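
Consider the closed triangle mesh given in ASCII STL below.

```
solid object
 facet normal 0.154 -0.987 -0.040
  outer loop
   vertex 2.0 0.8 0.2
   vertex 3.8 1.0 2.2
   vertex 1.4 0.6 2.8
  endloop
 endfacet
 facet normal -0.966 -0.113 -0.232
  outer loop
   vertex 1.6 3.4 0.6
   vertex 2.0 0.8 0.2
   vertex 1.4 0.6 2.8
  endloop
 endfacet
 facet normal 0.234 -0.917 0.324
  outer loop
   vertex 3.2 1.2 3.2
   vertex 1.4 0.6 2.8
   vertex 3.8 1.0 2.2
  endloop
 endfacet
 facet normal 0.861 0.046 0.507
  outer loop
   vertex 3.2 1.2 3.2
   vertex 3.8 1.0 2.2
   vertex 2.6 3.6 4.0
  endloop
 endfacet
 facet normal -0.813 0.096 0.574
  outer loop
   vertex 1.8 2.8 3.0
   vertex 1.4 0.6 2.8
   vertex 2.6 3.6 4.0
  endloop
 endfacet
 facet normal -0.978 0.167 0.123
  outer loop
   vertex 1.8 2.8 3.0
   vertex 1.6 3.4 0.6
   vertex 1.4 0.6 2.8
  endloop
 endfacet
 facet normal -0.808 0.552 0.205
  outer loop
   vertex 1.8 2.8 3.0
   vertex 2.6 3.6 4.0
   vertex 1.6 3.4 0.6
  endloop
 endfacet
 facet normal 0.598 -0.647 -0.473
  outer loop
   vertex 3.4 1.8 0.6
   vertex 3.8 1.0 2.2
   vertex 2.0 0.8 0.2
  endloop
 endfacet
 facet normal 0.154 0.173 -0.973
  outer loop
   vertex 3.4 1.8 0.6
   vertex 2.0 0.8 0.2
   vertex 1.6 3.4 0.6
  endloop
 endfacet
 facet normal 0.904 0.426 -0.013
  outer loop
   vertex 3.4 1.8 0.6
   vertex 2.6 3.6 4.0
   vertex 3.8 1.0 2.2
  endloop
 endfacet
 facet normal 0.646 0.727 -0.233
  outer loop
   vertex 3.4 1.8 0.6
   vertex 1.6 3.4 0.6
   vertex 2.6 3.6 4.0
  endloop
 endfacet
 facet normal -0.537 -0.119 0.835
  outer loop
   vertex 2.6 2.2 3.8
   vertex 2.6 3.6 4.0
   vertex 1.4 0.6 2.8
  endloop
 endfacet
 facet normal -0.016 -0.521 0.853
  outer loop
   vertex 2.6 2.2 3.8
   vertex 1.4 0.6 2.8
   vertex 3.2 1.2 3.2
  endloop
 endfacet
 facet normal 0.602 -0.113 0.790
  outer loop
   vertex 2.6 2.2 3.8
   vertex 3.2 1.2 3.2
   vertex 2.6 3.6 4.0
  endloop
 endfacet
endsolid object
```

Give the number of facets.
14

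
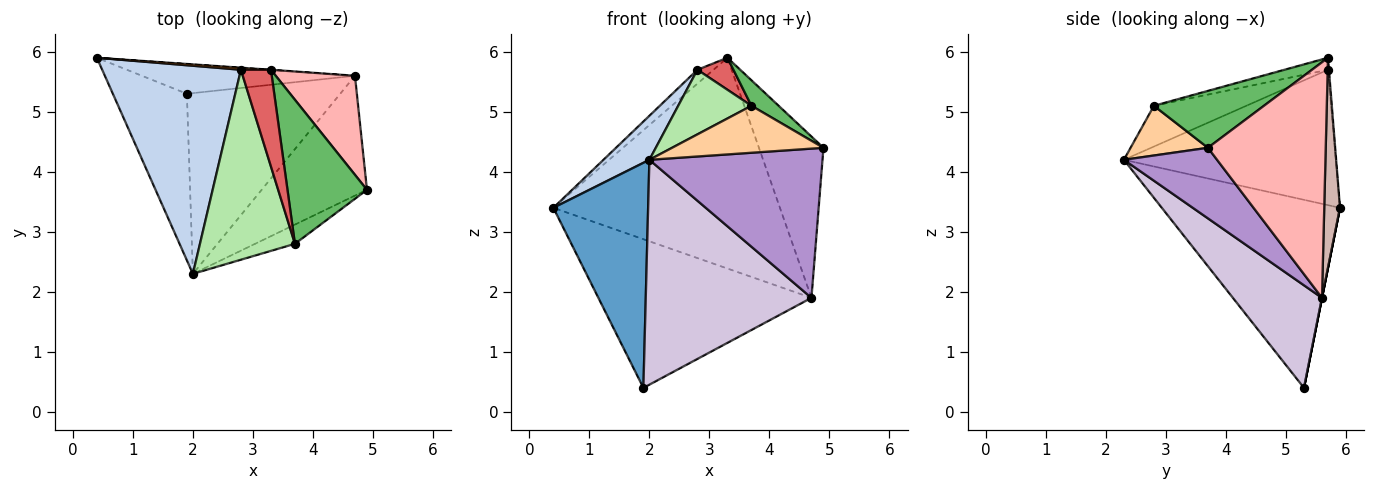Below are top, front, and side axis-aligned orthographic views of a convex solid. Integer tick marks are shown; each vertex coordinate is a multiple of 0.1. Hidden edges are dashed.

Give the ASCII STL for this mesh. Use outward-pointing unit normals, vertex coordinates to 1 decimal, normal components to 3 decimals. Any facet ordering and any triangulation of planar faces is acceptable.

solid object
 facet normal -0.834 -0.444 -0.328
  outer loop
   vertex 1.9 5.3 0.4
   vertex 2.0 2.3 4.2
   vertex 0.4 5.9 3.4
  endloop
 endfacet
 facet normal -0.691 -0.150 0.708
  outer loop
   vertex 2.8 5.7 5.7
   vertex 0.4 5.9 3.4
   vertex 2.0 2.3 4.2
  endloop
 endfacet
 facet normal -0.059 0.987 0.147
  outer loop
   vertex 2.8 5.7 5.7
   vertex 3.3 5.7 5.9
   vertex 0.4 5.9 3.4
  endloop
 endfacet
 facet normal 0.427 -0.837 -0.343
  outer loop
   vertex 3.7 2.8 5.1
   vertex 2.0 2.3 4.2
   vertex 4.9 3.7 4.4
  endloop
 endfacet
 facet normal 0.576 -0.143 0.805
  outer loop
   vertex 3.7 2.8 5.1
   vertex 4.9 3.7 4.4
   vertex 3.3 5.7 5.9
  endloop
 endfacet
 facet normal -0.377 -0.298 0.877
  outer loop
   vertex 3.7 2.8 5.1
   vertex 2.8 5.7 5.7
   vertex 2.0 2.3 4.2
  endloop
 endfacet
 facet normal -0.355 -0.294 0.888
  outer loop
   vertex 3.7 2.8 5.1
   vertex 3.3 5.7 5.9
   vertex 2.8 5.7 5.7
  endloop
 endfacet
 facet normal 0.841 0.461 0.283
  outer loop
   vertex 4.7 5.6 1.9
   vertex 3.3 5.7 5.9
   vertex 4.9 3.7 4.4
  endloop
 endfacet
 facet normal 0.387 -0.719 -0.577
  outer loop
   vertex 4.7 5.6 1.9
   vertex 4.9 3.7 4.4
   vertex 2.0 2.3 4.2
  endloop
 endfacet
 facet normal 0.387 -0.719 -0.578
  outer loop
   vertex 4.7 5.6 1.9
   vertex 2.0 2.3 4.2
   vertex 1.9 5.3 0.4
  endloop
 endfacet
 facet normal 0.000 0.981 -0.196
  outer loop
   vertex 4.7 5.6 1.9
   vertex 1.9 5.3 0.4
   vertex 0.4 5.9 3.4
  endloop
 endfacet
 facet normal 0.069 0.998 -0.001
  outer loop
   vertex 4.7 5.6 1.9
   vertex 0.4 5.9 3.4
   vertex 3.3 5.7 5.9
  endloop
 endfacet
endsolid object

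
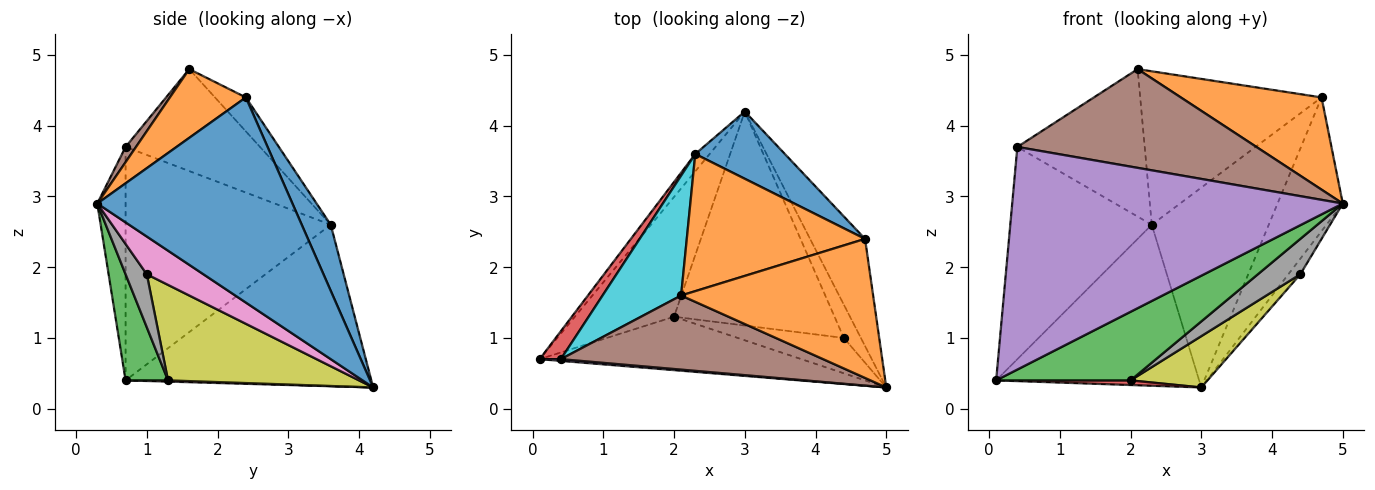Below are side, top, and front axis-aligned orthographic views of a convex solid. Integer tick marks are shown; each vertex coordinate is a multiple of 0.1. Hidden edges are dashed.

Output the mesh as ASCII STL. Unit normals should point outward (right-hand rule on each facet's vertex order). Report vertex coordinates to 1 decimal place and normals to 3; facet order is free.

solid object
 facet normal 0.919 0.307 -0.246
  outer loop
   vertex 4.7 2.4 4.4
   vertex 5.0 0.3 2.9
   vertex 3.0 4.2 0.3
  endloop
 endfacet
 facet normal 0.286 -0.530 0.799
  outer loop
   vertex 4.7 2.4 4.4
   vertex 2.1 1.6 4.8
   vertex 5.0 0.3 2.9
  endloop
 endfacet
 facet normal 0.242 -0.766 -0.596
  outer loop
   vertex 2.0 1.3 0.4
   vertex 5.0 0.3 2.9
   vertex 0.1 0.7 0.4
  endloop
 endfacet
 facet normal 0.012 -0.039 -0.999
  outer loop
   vertex 2.0 1.3 0.4
   vertex 0.1 0.7 0.4
   vertex 3.0 4.2 0.3
  endloop
 endfacet
 facet normal -0.085 -0.996 0.008
  outer loop
   vertex 0.4 0.7 3.7
   vertex 0.1 0.7 0.4
   vertex 5.0 0.3 2.9
  endloop
 endfacet
 facet normal 0.035 -0.799 0.600
  outer loop
   vertex 0.4 0.7 3.7
   vertex 5.0 0.3 2.9
   vertex 2.1 1.6 4.8
  endloop
 endfacet
 facet normal 0.895 0.189 -0.404
  outer loop
   vertex 4.4 1.0 1.9
   vertex 3.0 4.2 0.3
   vertex 5.0 0.3 2.9
  endloop
 endfacet
 facet normal 0.333 -0.667 -0.667
  outer loop
   vertex 4.4 1.0 1.9
   vertex 5.0 0.3 2.9
   vertex 2.0 1.3 0.4
  endloop
 endfacet
 facet normal 0.501 -0.202 -0.842
  outer loop
   vertex 4.4 1.0 1.9
   vertex 2.0 1.3 0.4
   vertex 3.0 4.2 0.3
  endloop
 endfacet
 facet normal -0.634 0.600 0.488
  outer loop
   vertex 2.3 3.6 2.6
   vertex 0.4 0.7 3.7
   vertex 2.1 1.6 4.8
  endloop
 endfacet
 facet normal 0.229 0.923 0.310
  outer loop
   vertex 2.3 3.6 2.6
   vertex 4.7 2.4 4.4
   vertex 3.0 4.2 0.3
  endloop
 endfacet
 facet normal -0.126 0.740 0.661
  outer loop
   vertex 2.3 3.6 2.6
   vertex 2.1 1.6 4.8
   vertex 4.7 2.4 4.4
  endloop
 endfacet
 facet normal -0.769 0.635 -0.068
  outer loop
   vertex 2.3 3.6 2.6
   vertex 3.0 4.2 0.3
   vertex 0.1 0.7 0.4
  endloop
 endfacet
 facet normal -0.821 0.566 0.075
  outer loop
   vertex 2.3 3.6 2.6
   vertex 0.1 0.7 0.4
   vertex 0.4 0.7 3.7
  endloop
 endfacet
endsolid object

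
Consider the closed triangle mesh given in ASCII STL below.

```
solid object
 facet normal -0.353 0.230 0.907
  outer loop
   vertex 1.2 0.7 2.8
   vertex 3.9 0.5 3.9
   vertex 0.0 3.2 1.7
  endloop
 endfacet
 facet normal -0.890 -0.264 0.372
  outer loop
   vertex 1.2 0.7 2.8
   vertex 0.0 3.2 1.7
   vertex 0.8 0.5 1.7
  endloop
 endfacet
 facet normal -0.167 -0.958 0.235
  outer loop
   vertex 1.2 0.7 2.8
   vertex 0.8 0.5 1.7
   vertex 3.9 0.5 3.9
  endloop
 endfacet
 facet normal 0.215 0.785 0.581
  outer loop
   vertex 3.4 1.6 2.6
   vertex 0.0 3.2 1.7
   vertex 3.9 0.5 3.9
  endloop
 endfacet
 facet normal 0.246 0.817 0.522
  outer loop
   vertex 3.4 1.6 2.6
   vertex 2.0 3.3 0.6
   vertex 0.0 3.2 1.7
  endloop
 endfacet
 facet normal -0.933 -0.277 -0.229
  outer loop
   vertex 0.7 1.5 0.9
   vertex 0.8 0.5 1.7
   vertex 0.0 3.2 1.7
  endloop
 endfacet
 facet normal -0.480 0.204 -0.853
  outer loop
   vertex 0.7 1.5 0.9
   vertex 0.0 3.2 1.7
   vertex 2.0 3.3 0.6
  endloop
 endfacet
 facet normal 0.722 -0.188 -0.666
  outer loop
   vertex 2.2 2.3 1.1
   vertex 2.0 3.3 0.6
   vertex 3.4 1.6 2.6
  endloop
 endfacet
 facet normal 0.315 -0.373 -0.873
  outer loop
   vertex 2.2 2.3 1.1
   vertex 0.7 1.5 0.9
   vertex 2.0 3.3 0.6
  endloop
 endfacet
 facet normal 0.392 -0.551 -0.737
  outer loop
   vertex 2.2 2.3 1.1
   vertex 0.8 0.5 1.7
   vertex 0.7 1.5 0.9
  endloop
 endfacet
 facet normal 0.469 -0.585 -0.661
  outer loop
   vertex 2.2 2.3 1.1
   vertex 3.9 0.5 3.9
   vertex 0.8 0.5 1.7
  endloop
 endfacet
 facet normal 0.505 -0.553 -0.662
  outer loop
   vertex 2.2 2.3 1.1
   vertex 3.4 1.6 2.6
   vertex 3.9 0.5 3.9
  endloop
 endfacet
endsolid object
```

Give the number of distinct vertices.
8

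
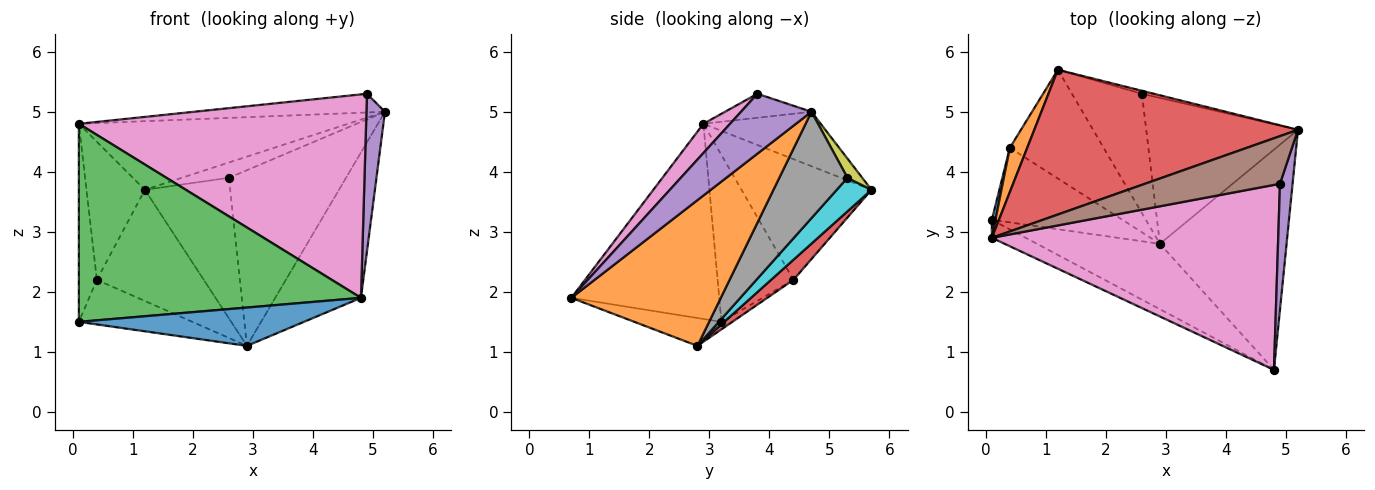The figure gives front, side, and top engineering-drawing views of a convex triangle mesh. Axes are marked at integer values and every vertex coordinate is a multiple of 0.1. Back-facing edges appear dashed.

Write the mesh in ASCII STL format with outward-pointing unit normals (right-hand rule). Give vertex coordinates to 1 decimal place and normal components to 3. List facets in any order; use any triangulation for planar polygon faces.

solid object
 facet normal -0.192 -0.496 -0.847
  outer loop
   vertex 2.9 2.8 1.1
   vertex 4.8 0.7 1.9
   vertex 0.1 3.2 1.5
  endloop
 endfacet
 facet normal 0.693 0.397 -0.602
  outer loop
   vertex 2.9 2.8 1.1
   vertex 5.2 4.7 5.0
   vertex 4.8 0.7 1.9
  endloop
 endfacet
 facet normal -0.463 -0.883 -0.080
  outer loop
   vertex 0.1 2.9 4.8
   vertex 0.1 3.2 1.5
   vertex 4.8 0.7 1.9
  endloop
 endfacet
 facet normal -0.183 0.421 0.888
  outer loop
   vertex 1.2 5.7 3.7
   vertex 0.1 2.9 4.8
   vertex 5.2 4.7 5.0
  endloop
 endfacet
 facet normal 0.948 -0.249 0.200
  outer loop
   vertex 4.9 3.8 5.3
   vertex 4.8 0.7 1.9
   vertex 5.2 4.7 5.0
  endloop
 endfacet
 facet normal -0.163 0.361 0.918
  outer loop
   vertex 4.9 3.8 5.3
   vertex 5.2 4.7 5.0
   vertex 0.1 2.9 4.8
  endloop
 endfacet
 facet normal 0.069 -0.738 0.671
  outer loop
   vertex 4.9 3.8 5.3
   vertex 0.1 2.9 4.8
   vertex 4.8 0.7 1.9
  endloop
 endfacet
 facet normal 0.409 0.702 -0.583
  outer loop
   vertex 2.6 5.3 3.9
   vertex 5.2 4.7 5.0
   vertex 2.9 2.8 1.1
  endloop
 endfacet
 facet normal 0.294 0.938 -0.184
  outer loop
   vertex 2.6 5.3 3.9
   vertex 1.2 5.7 3.7
   vertex 5.2 4.7 5.0
  endloop
 endfacet
 facet normal 0.296 0.728 -0.618
  outer loop
   vertex 2.6 5.3 3.9
   vertex 2.9 2.8 1.1
   vertex 1.2 5.7 3.7
  endloop
 endfacet
 facet normal -0.973 0.231 0.021
  outer loop
   vertex 0.4 4.4 2.2
   vertex 0.1 3.2 1.5
   vertex 0.1 2.9 4.8
  endloop
 endfacet
 facet normal -0.904 0.406 0.130
  outer loop
   vertex 0.4 4.4 2.2
   vertex 0.1 2.9 4.8
   vertex 1.2 5.7 3.7
  endloop
 endfacet
 facet normal -0.049 0.512 -0.857
  outer loop
   vertex 0.4 4.4 2.2
   vertex 2.9 2.8 1.1
   vertex 0.1 3.2 1.5
  endloop
 endfacet
 facet normal 0.148 0.707 -0.692
  outer loop
   vertex 0.4 4.4 2.2
   vertex 1.2 5.7 3.7
   vertex 2.9 2.8 1.1
  endloop
 endfacet
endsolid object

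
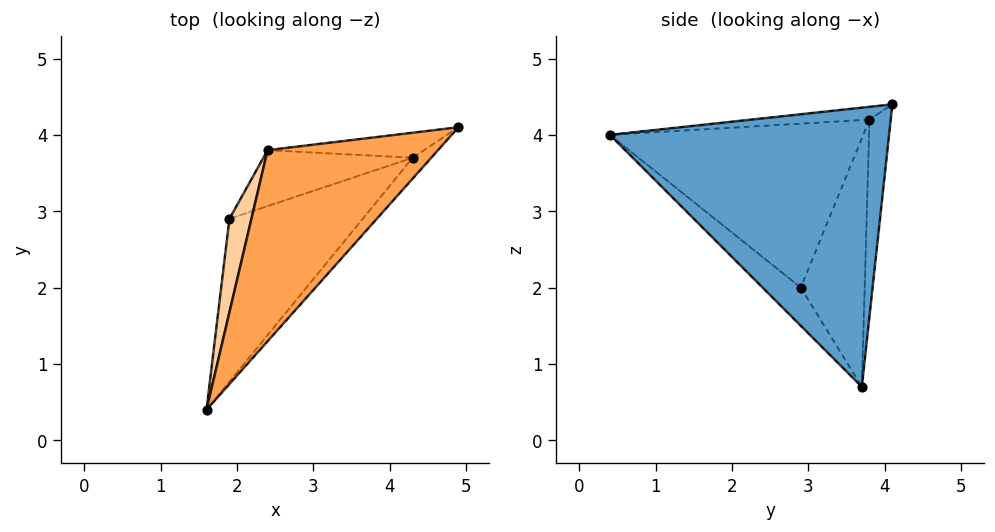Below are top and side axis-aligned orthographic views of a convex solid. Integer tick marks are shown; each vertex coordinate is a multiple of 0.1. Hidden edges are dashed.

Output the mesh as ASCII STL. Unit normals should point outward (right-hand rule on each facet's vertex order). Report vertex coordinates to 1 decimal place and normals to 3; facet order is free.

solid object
 facet normal 0.748 -0.662 -0.050
  outer loop
   vertex 4.3 3.7 0.7
   vertex 4.9 4.1 4.4
   vertex 1.6 0.4 4.0
  endloop
 endfacet
 facet normal -0.222 -0.593 -0.774
  outer loop
   vertex 1.9 2.9 2.0
   vertex 4.3 3.7 0.7
   vertex 1.6 0.4 4.0
  endloop
 endfacet
 facet normal -0.075 -0.041 0.996
  outer loop
   vertex 2.4 3.8 4.2
   vertex 1.6 0.4 4.0
   vertex 4.9 4.1 4.4
  endloop
 endfacet
 facet normal -0.967 0.220 0.130
  outer loop
   vertex 2.4 3.8 4.2
   vertex 1.9 2.9 2.0
   vertex 1.6 0.4 4.0
  endloop
 endfacet
 facet normal -0.112 0.990 -0.089
  outer loop
   vertex 2.4 3.8 4.2
   vertex 4.9 4.1 4.4
   vertex 4.3 3.7 0.7
  endloop
 endfacet
 facet normal -0.428 0.866 -0.257
  outer loop
   vertex 2.4 3.8 4.2
   vertex 4.3 3.7 0.7
   vertex 1.9 2.9 2.0
  endloop
 endfacet
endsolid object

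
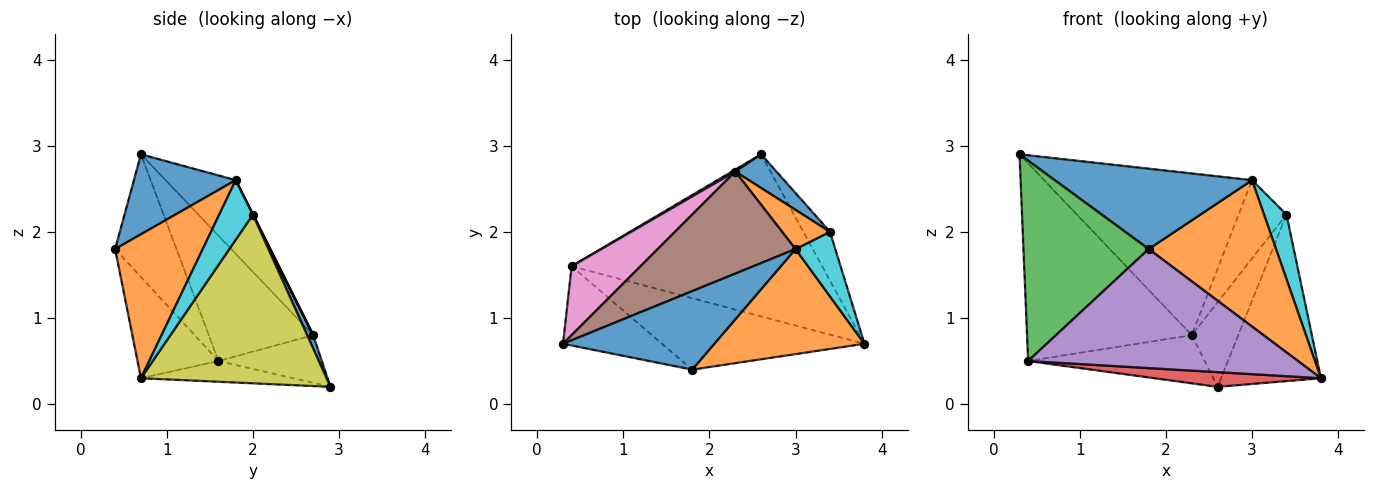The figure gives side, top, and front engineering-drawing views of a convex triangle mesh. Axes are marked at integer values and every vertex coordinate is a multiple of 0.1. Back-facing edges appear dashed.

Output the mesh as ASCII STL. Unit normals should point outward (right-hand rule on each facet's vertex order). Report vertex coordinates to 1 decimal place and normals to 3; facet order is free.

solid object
 facet normal 0.346 -0.671 0.655
  outer loop
   vertex 3.0 1.8 2.6
   vertex 0.3 0.7 2.9
   vertex 1.8 0.4 1.8
  endloop
 endfacet
 facet normal 0.488 -0.709 0.509
  outer loop
   vertex 3.0 1.8 2.6
   vertex 1.8 0.4 1.8
   vertex 3.8 0.7 0.3
  endloop
 endfacet
 facet normal -0.415 -0.846 -0.335
  outer loop
   vertex 0.4 1.6 0.5
   vertex 1.8 0.4 1.8
   vertex 0.3 0.7 2.9
  endloop
 endfacet
 facet normal -0.082 -0.090 -0.993
  outer loop
   vertex 0.4 1.6 0.5
   vertex 2.6 2.9 0.2
   vertex 3.8 0.7 0.3
  endloop
 endfacet
 facet normal -0.249 -0.830 -0.498
  outer loop
   vertex 0.4 1.6 0.5
   vertex 3.8 0.7 0.3
   vertex 1.8 0.4 1.8
  endloop
 endfacet
 facet normal -0.274 0.813 0.513
  outer loop
   vertex 2.3 2.7 0.8
   vertex 0.3 0.7 2.9
   vertex 3.0 1.8 2.6
  endloop
 endfacet
 facet normal -0.514 0.810 0.282
  outer loop
   vertex 2.3 2.7 0.8
   vertex 0.4 1.6 0.5
   vertex 0.3 0.7 2.9
  endloop
 endfacet
 facet normal -0.505 0.862 0.035
  outer loop
   vertex 2.3 2.7 0.8
   vertex 2.6 2.9 0.2
   vertex 0.4 1.6 0.5
  endloop
 endfacet
 facet normal 0.872 0.469 -0.138
  outer loop
   vertex 3.4 2.0 2.2
   vertex 3.8 0.7 0.3
   vertex 2.6 2.9 0.2
  endloop
 endfacet
 facet normal 0.728 -0.485 0.485
  outer loop
   vertex 3.4 2.0 2.2
   vertex 3.0 1.8 2.6
   vertex 3.8 0.7 0.3
  endloop
 endfacet
 facet normal 0.120 0.922 0.367
  outer loop
   vertex 3.4 2.0 2.2
   vertex 2.6 2.9 0.2
   vertex 2.3 2.7 0.8
  endloop
 endfacet
 facet normal 0.000 0.894 0.447
  outer loop
   vertex 3.4 2.0 2.2
   vertex 2.3 2.7 0.8
   vertex 3.0 1.8 2.6
  endloop
 endfacet
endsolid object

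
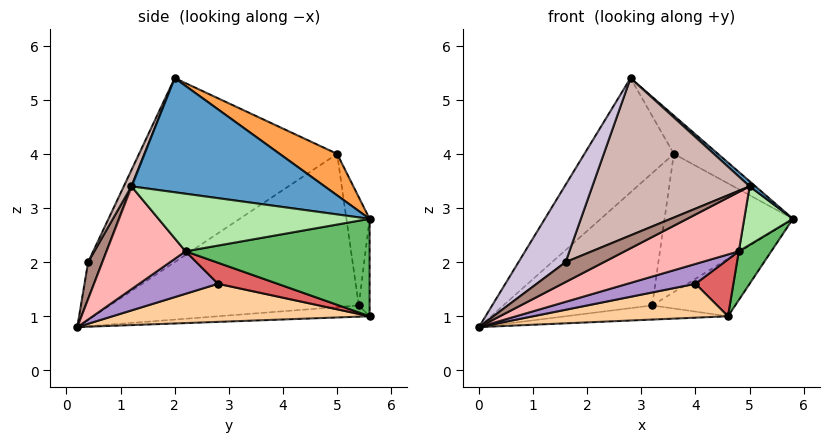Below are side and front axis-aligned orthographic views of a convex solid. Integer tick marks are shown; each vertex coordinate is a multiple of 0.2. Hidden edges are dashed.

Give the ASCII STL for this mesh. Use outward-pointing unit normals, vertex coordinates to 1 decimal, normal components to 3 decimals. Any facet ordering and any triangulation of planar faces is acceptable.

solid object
 facet normal 0.669 -0.020 0.743
  outer loop
   vertex 5.0 1.2 3.4
   vertex 5.8 5.6 2.8
   vertex 2.8 2.0 5.4
  endloop
 endfacet
 facet normal -0.846 0.394 0.361
  outer loop
   vertex 3.6 5.0 4.0
   vertex 0.0 0.2 0.8
   vertex 2.8 2.0 5.4
  endloop
 endfacet
 facet normal 0.392 0.301 0.869
  outer loop
   vertex 3.6 5.0 4.0
   vertex 2.8 2.0 5.4
   vertex 5.8 5.6 2.8
  endloop
 endfacet
 facet normal 0.353 -0.268 -0.896
  outer loop
   vertex 4.0 2.8 1.6
   vertex 0.0 0.2 0.8
   vertex 4.6 5.6 1.0
  endloop
 endfacet
 facet normal 0.823 -0.145 -0.549
  outer loop
   vertex 4.8 2.2 2.2
   vertex 4.6 5.6 1.0
   vertex 5.8 5.6 2.8
  endloop
 endfacet
 facet normal 0.920 -0.212 -0.330
  outer loop
   vertex 4.8 2.2 2.2
   vertex 5.8 5.6 2.8
   vertex 5.0 1.2 3.4
  endloop
 endfacet
 facet normal 0.435 -0.277 -0.857
  outer loop
   vertex 4.8 2.2 2.2
   vertex 4.0 2.8 1.6
   vertex 4.6 5.6 1.0
  endloop
 endfacet
 facet normal 0.449 -0.648 -0.615
  outer loop
   vertex 4.8 2.2 2.2
   vertex 5.0 1.2 3.4
   vertex 0.0 0.2 0.8
  endloop
 endfacet
 facet normal 0.390 -0.337 -0.857
  outer loop
   vertex 4.8 2.2 2.2
   vertex 0.0 0.2 0.8
   vertex 4.0 2.8 1.6
  endloop
 endfacet
 facet normal -0.259 -0.836 0.485
  outer loop
   vertex 1.6 0.4 2.0
   vertex 2.8 2.0 5.4
   vertex 0.0 0.2 0.8
  endloop
 endfacet
 facet normal 0.331 -0.897 -0.292
  outer loop
   vertex 1.6 0.4 2.0
   vertex 0.0 0.2 0.8
   vertex 5.0 1.2 3.4
  endloop
 endfacet
 facet normal 0.044 -0.910 0.413
  outer loop
   vertex 1.6 0.4 2.0
   vertex 5.0 1.2 3.4
   vertex 2.8 2.0 5.4
  endloop
 endfacet
 facet normal -0.129 0.988 0.086
  outer loop
   vertex 3.2 5.4 1.2
   vertex 5.8 5.6 2.8
   vertex 4.6 5.6 1.0
  endloop
 endfacet
 facet normal -0.175 0.971 0.164
  outer loop
   vertex 3.2 5.4 1.2
   vertex 3.6 5.0 4.0
   vertex 5.8 5.6 2.8
  endloop
 endfacet
 facet normal -0.164 0.175 -0.971
  outer loop
   vertex 3.2 5.4 1.2
   vertex 4.6 5.6 1.0
   vertex 0.0 0.2 0.8
  endloop
 endfacet
 facet normal -0.842 0.504 0.192
  outer loop
   vertex 3.2 5.4 1.2
   vertex 0.0 0.2 0.8
   vertex 3.6 5.0 4.0
  endloop
 endfacet
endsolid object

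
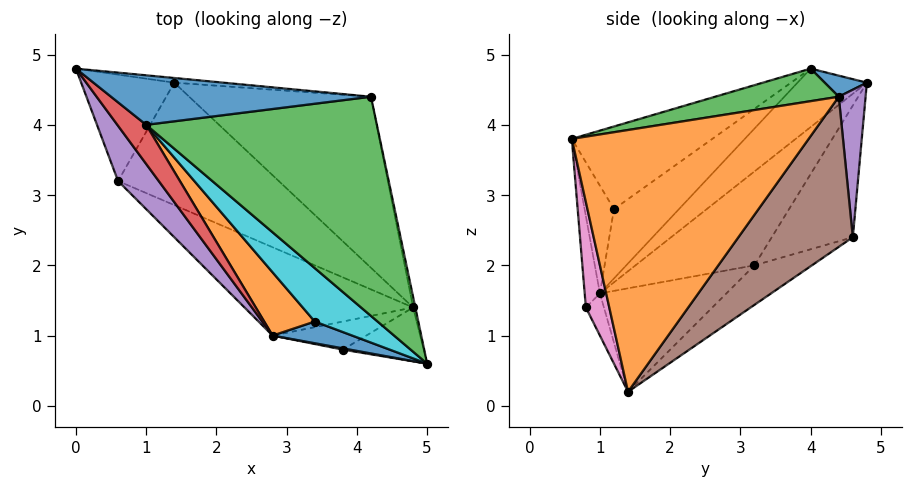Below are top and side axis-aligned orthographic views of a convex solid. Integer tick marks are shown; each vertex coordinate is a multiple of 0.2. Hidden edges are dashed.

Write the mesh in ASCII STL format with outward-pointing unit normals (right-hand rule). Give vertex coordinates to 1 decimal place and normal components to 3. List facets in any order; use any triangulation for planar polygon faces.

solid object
 facet normal 0.076 0.331 0.941
  outer loop
   vertex 4.2 4.4 4.4
   vertex 0.0 4.8 4.6
   vertex 1.0 4.0 4.8
  endloop
 endfacet
 facet normal 0.978 0.207 -0.008
  outer loop
   vertex 4.2 4.4 4.4
   vertex 5.0 0.6 3.8
   vertex 4.8 1.4 0.2
  endloop
 endfacet
 facet normal 0.139 -0.126 0.982
  outer loop
   vertex 4.2 4.4 4.4
   vertex 1.0 4.0 4.8
   vertex 5.0 0.6 3.8
  endloop
 endfacet
 facet normal -0.631 -0.711 0.311
  outer loop
   vertex 2.8 1.0 1.6
   vertex 1.0 4.0 4.8
   vertex 0.0 4.8 4.6
  endloop
 endfacet
 facet normal 0.093 0.995 -0.031
  outer loop
   vertex 1.4 4.6 2.4
   vertex 0.0 4.8 4.6
   vertex 4.2 4.4 4.4
  endloop
 endfacet
 facet normal 0.406 0.770 -0.492
  outer loop
   vertex 1.4 4.6 2.4
   vertex 4.2 4.4 4.4
   vertex 4.8 1.4 0.2
  endloop
 endfacet
 facet normal 0.291 -0.930 -0.223
  outer loop
   vertex 3.8 0.8 1.4
   vertex 4.8 1.4 0.2
   vertex 5.0 0.6 3.8
  endloop
 endfacet
 facet normal -0.193 -0.981 0.015
  outer loop
   vertex 3.8 0.8 1.4
   vertex 5.0 0.6 3.8
   vertex 2.8 1.0 1.6
  endloop
 endfacet
 facet normal -0.271 -0.752 -0.601
  outer loop
   vertex 3.8 0.8 1.4
   vertex 2.8 1.0 1.6
   vertex 4.8 1.4 0.2
  endloop
 endfacet
 facet normal -0.532 -0.744 0.404
  outer loop
   vertex 3.4 1.2 2.8
   vertex 5.0 0.6 3.8
   vertex 1.0 4.0 4.8
  endloop
 endfacet
 facet normal -0.527 -0.756 0.389
  outer loop
   vertex 3.4 1.2 2.8
   vertex 2.8 1.0 1.6
   vertex 5.0 0.6 3.8
  endloop
 endfacet
 facet normal -0.540 -0.744 0.394
  outer loop
   vertex 3.4 1.2 2.8
   vertex 1.0 4.0 4.8
   vertex 2.8 1.0 1.6
  endloop
 endfacet
 facet normal -0.491 -0.345 -0.800
  outer loop
   vertex 0.6 3.2 2.0
   vertex 4.8 1.4 0.2
   vertex 2.8 1.0 1.6
  endloop
 endfacet
 facet normal -0.221 0.382 -0.897
  outer loop
   vertex 0.6 3.2 2.0
   vertex 1.4 4.6 2.4
   vertex 4.8 1.4 0.2
  endloop
 endfacet
 facet normal -0.652 -0.704 0.282
  outer loop
   vertex 0.6 3.2 2.0
   vertex 2.8 1.0 1.6
   vertex 0.0 4.8 4.6
  endloop
 endfacet
 facet normal -0.690 0.534 -0.488
  outer loop
   vertex 0.6 3.2 2.0
   vertex 0.0 4.8 4.6
   vertex 1.4 4.6 2.4
  endloop
 endfacet
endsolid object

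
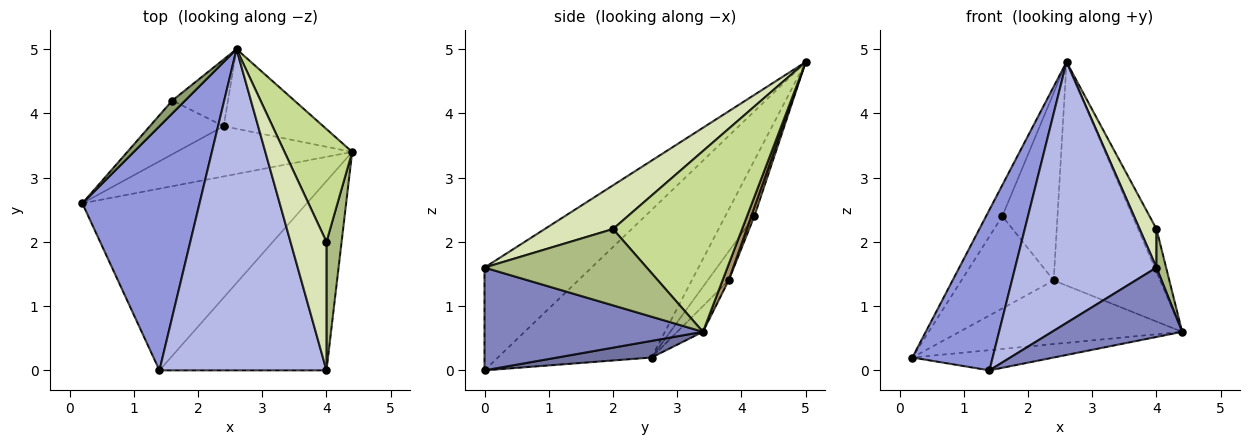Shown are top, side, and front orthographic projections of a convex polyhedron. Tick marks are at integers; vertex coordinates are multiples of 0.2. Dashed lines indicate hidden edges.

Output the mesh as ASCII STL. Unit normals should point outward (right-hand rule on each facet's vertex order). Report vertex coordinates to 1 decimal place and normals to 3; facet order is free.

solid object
 facet normal 0.073 0.110 -0.991
  outer loop
   vertex 1.4 0.0 0.0
   vertex 0.2 2.6 0.2
   vertex 4.4 3.4 0.6
  endloop
 endfacet
 facet normal 0.500 -0.298 -0.813
  outer loop
   vertex 1.4 0.0 0.0
   vertex 4.4 3.4 0.6
   vertex 4.0 0.0 1.6
  endloop
 endfacet
 facet normal -0.725 -0.379 0.576
  outer loop
   vertex 1.4 0.0 0.0
   vertex 2.6 5.0 4.8
   vertex 0.2 2.6 0.2
  endloop
 endfacet
 facet normal -0.431 -0.569 0.700
  outer loop
   vertex 1.4 0.0 0.0
   vertex 4.0 0.0 1.6
   vertex 2.6 5.0 4.8
  endloop
 endfacet
 facet normal -0.856 0.477 0.198
  outer loop
   vertex 1.6 4.2 2.4
   vertex 0.2 2.6 0.2
   vertex 2.6 5.0 4.8
  endloop
 endfacet
 facet normal 0.979 -0.058 0.194
  outer loop
   vertex 4.0 2.0 2.2
   vertex 4.0 0.0 1.6
   vertex 4.4 3.4 0.6
  endloop
 endfacet
 facet normal 0.928 0.132 0.348
  outer loop
   vertex 4.0 2.0 2.2
   vertex 4.4 3.4 0.6
   vertex 2.6 5.0 4.8
  endloop
 endfacet
 facet normal 0.758 -0.187 0.624
  outer loop
   vertex 4.0 2.0 2.2
   vertex 2.6 5.0 4.8
   vertex 4.0 0.0 1.6
  endloop
 endfacet
 facet normal 0.054 0.941 -0.335
  outer loop
   vertex 2.4 3.8 1.4
   vertex 2.6 5.0 4.8
   vertex 4.4 3.4 0.6
  endloop
 endfacet
 facet normal 0.052 0.941 -0.335
  outer loop
   vertex 2.4 3.8 1.4
   vertex 1.6 4.2 2.4
   vertex 2.6 5.0 4.8
  endloop
 endfacet
 facet normal -0.090 0.782 -0.617
  outer loop
   vertex 2.4 3.8 1.4
   vertex 4.4 3.4 0.6
   vertex 0.2 2.6 0.2
  endloop
 endfacet
 facet normal -0.193 0.848 -0.494
  outer loop
   vertex 2.4 3.8 1.4
   vertex 0.2 2.6 0.2
   vertex 1.6 4.2 2.4
  endloop
 endfacet
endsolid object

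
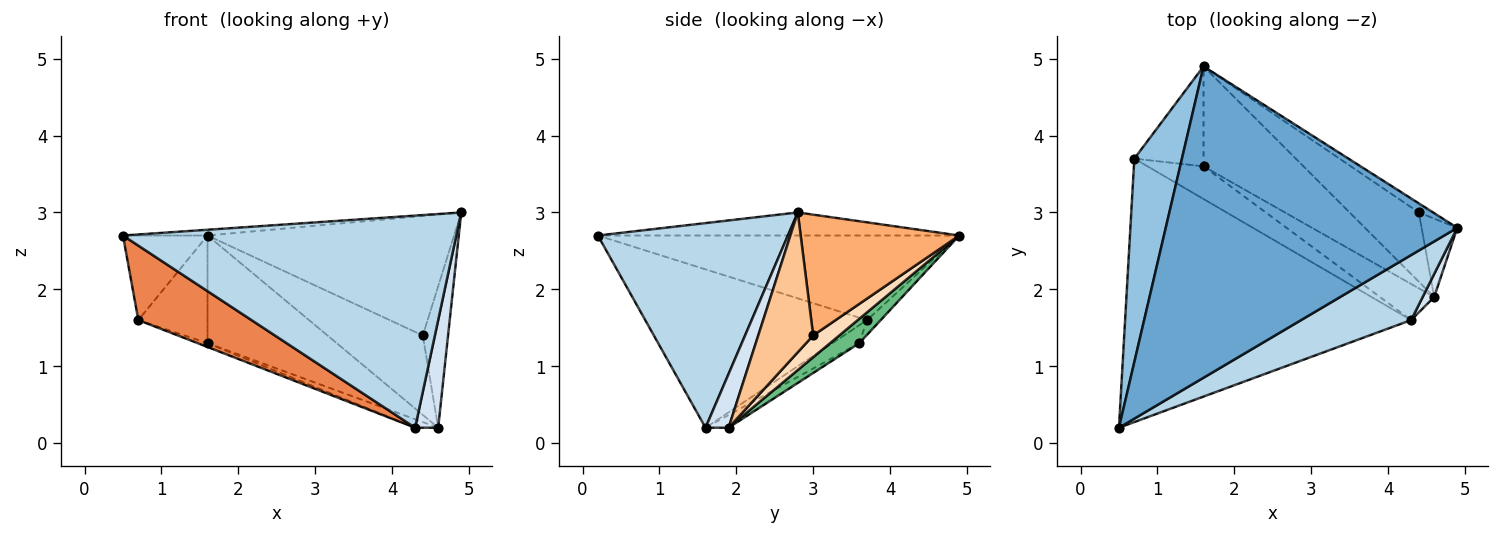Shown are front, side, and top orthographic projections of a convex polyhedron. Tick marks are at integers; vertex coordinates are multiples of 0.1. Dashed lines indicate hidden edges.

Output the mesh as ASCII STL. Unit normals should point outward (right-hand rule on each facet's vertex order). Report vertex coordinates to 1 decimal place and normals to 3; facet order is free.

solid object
 facet normal -0.079 0.018 0.997
  outer loop
   vertex 1.6 4.9 2.7
   vertex 0.5 0.2 2.7
   vertex 4.9 2.8 3.0
  endloop
 endfacet
 facet normal -0.854 0.200 0.481
  outer loop
   vertex 0.7 3.7 1.6
   vertex 0.5 0.2 2.7
   vertex 1.6 4.9 2.7
  endloop
 endfacet
 facet normal 0.479 -0.840 0.257
  outer loop
   vertex 4.3 1.6 0.2
   vertex 4.9 2.8 3.0
   vertex 0.5 0.2 2.7
  endloop
 endfacet
 facet normal 0.699 -0.699 0.150
  outer loop
   vertex 4.3 1.6 0.2
   vertex 4.6 1.9 0.2
   vertex 4.9 2.8 3.0
  endloop
 endfacet
 facet normal -0.470 -0.240 -0.849
  outer loop
   vertex 4.3 1.6 0.2
   vertex 0.5 0.2 2.7
   vertex 0.7 3.7 1.6
  endloop
 endfacet
 facet normal 0.540 0.839 -0.064
  outer loop
   vertex 4.4 3.0 1.4
   vertex 1.6 4.9 2.7
   vertex 4.9 2.8 3.0
  endloop
 endfacet
 facet normal 0.885 0.407 -0.226
  outer loop
   vertex 4.4 3.0 1.4
   vertex 4.9 2.8 3.0
   vertex 4.6 1.9 0.2
  endloop
 endfacet
 facet normal 0.202 0.738 -0.643
  outer loop
   vertex 4.4 3.0 1.4
   vertex 4.6 1.9 0.2
   vertex 1.6 4.9 2.7
  endloop
 endfacet
 facet normal 0.164 0.723 -0.671
  outer loop
   vertex 1.6 3.6 1.3
   vertex 1.6 4.9 2.7
   vertex 4.6 1.9 0.2
  endloop
 endfacet
 facet normal -0.144 0.725 -0.673
  outer loop
   vertex 1.6 3.6 1.3
   vertex 0.7 3.7 1.6
   vertex 1.6 4.9 2.7
  endloop
 endfacet
 facet normal -0.222 0.222 -0.949
  outer loop
   vertex 1.6 3.6 1.3
   vertex 4.6 1.9 0.2
   vertex 4.3 1.6 0.2
  endloop
 endfacet
 facet normal -0.303 0.111 -0.946
  outer loop
   vertex 1.6 3.6 1.3
   vertex 4.3 1.6 0.2
   vertex 0.7 3.7 1.6
  endloop
 endfacet
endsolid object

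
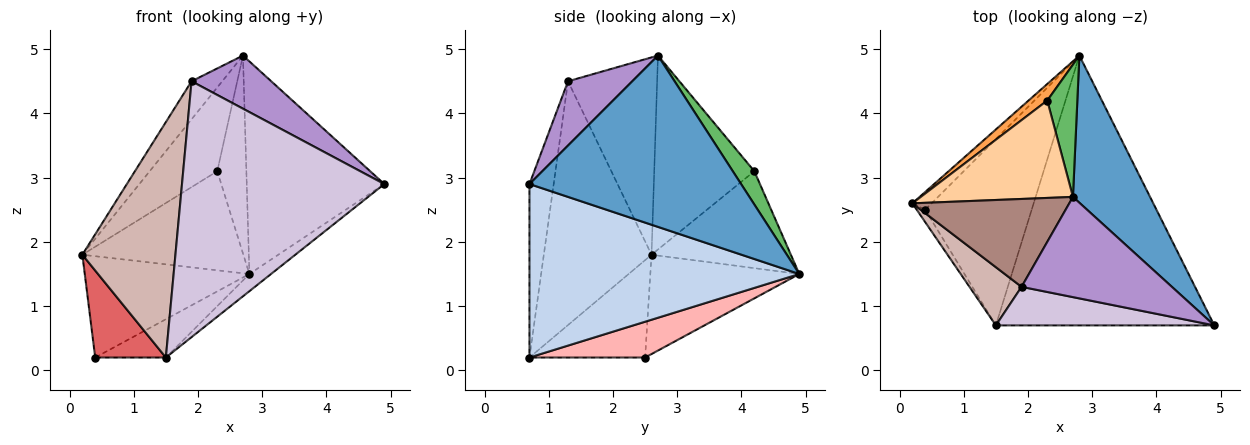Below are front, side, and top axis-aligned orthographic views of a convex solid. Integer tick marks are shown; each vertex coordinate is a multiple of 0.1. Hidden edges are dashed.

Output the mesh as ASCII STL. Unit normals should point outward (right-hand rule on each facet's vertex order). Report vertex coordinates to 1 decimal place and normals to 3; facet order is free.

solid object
 facet normal 0.784 0.510 0.353
  outer loop
   vertex 2.7 2.7 4.9
   vertex 4.9 0.7 2.9
   vertex 2.8 4.9 1.5
  endloop
 endfacet
 facet normal 0.621 0.050 -0.782
  outer loop
   vertex 1.5 0.7 0.2
   vertex 2.8 4.9 1.5
   vertex 4.9 0.7 2.9
  endloop
 endfacet
 facet normal -0.649 0.750 0.125
  outer loop
   vertex 2.3 4.2 3.1
   vertex 2.8 4.9 1.5
   vertex 0.2 2.6 1.8
  endloop
 endfacet
 facet normal -0.695 0.469 0.545
  outer loop
   vertex 2.3 4.2 3.1
   vertex 0.2 2.6 1.8
   vertex 2.7 2.7 4.9
  endloop
 endfacet
 facet normal 0.524 0.708 0.473
  outer loop
   vertex 2.3 4.2 3.1
   vertex 2.7 2.7 4.9
   vertex 2.8 4.9 1.5
  endloop
 endfacet
 facet normal -0.665 0.735 -0.129
  outer loop
   vertex 0.4 2.5 0.2
   vertex 0.2 2.6 1.8
   vertex 2.8 4.9 1.5
  endloop
 endfacet
 facet normal -0.851 -0.520 -0.074
  outer loop
   vertex 0.4 2.5 0.2
   vertex 1.5 0.7 0.2
   vertex 0.2 2.6 1.8
  endloop
 endfacet
 facet normal 0.313 0.191 -0.930
  outer loop
   vertex 0.4 2.5 0.2
   vertex 2.8 4.9 1.5
   vertex 1.5 0.7 0.2
  endloop
 endfacet
 facet normal 0.353 -0.438 0.827
  outer loop
   vertex 1.9 1.3 4.5
   vertex 4.9 0.7 2.9
   vertex 2.7 2.7 4.9
  endloop
 endfacet
 facet normal -0.117 -0.982 0.148
  outer loop
   vertex 1.9 1.3 4.5
   vertex 1.5 0.7 0.2
   vertex 4.9 0.7 2.9
  endloop
 endfacet
 facet normal -0.756 0.260 0.601
  outer loop
   vertex 1.9 1.3 4.5
   vertex 2.7 2.7 4.9
   vertex 0.2 2.6 1.8
  endloop
 endfacet
 facet normal -0.747 -0.645 0.160
  outer loop
   vertex 1.9 1.3 4.5
   vertex 0.2 2.6 1.8
   vertex 1.5 0.7 0.2
  endloop
 endfacet
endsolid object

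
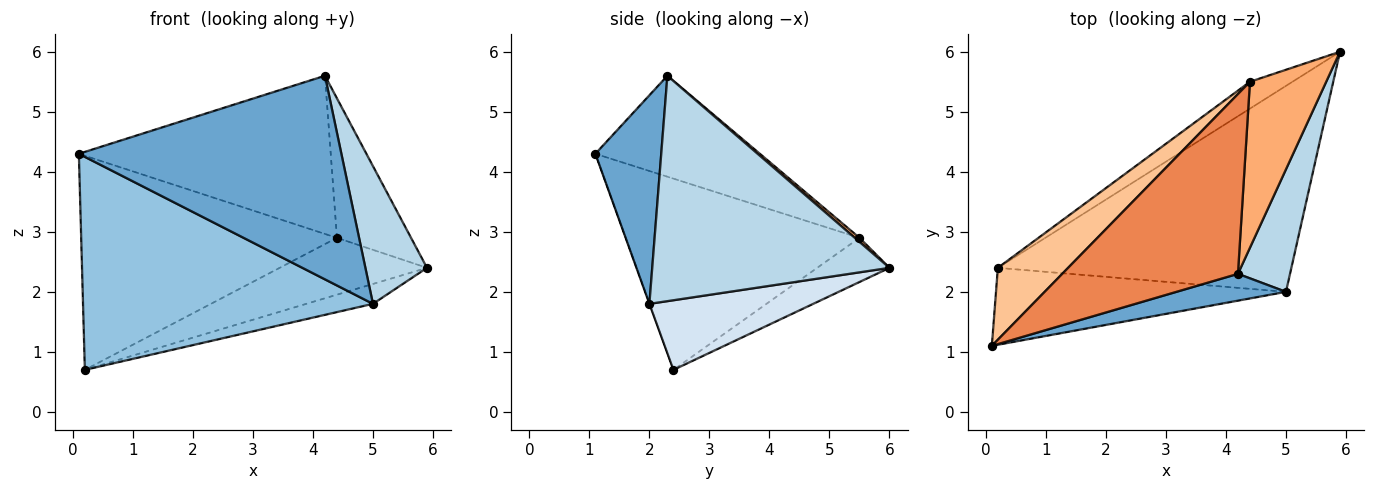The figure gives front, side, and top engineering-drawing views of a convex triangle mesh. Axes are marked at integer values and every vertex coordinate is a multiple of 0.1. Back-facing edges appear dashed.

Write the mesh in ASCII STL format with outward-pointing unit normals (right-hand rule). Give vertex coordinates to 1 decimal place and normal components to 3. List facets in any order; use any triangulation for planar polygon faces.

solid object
 facet normal 0.241 -0.962 0.127
  outer loop
   vertex 5.0 2.0 1.8
   vertex 4.2 2.3 5.6
   vertex 0.1 1.1 4.3
  endloop
 endfacet
 facet normal -0.001 -0.941 -0.340
  outer loop
   vertex 5.0 2.0 1.8
   vertex 0.1 1.1 4.3
   vertex 0.2 2.4 0.7
  endloop
 endfacet
 facet normal 0.945 -0.245 0.218
  outer loop
   vertex 5.0 2.0 1.8
   vertex 5.9 6.0 2.4
   vertex 4.2 2.3 5.6
  endloop
 endfacet
 facet normal 0.230 0.094 -0.969
  outer loop
   vertex 5.0 2.0 1.8
   vertex 0.2 2.4 0.7
   vertex 5.9 6.0 2.4
  endloop
 endfacet
 facet normal -0.396 0.606 0.689
  outer loop
   vertex 4.4 5.5 2.9
   vertex 0.1 1.1 4.3
   vertex 4.2 2.3 5.6
  endloop
 endfacet
 facet normal 0.041 0.643 0.765
  outer loop
   vertex 4.4 5.5 2.9
   vertex 4.2 2.3 5.6
   vertex 5.9 6.0 2.4
  endloop
 endfacet
 facet normal -0.655 0.716 0.241
  outer loop
   vertex 4.4 5.5 2.9
   vertex 0.2 2.4 0.7
   vertex 0.1 1.1 4.3
  endloop
 endfacet
 facet normal -0.406 0.827 -0.390
  outer loop
   vertex 4.4 5.5 2.9
   vertex 5.9 6.0 2.4
   vertex 0.2 2.4 0.7
  endloop
 endfacet
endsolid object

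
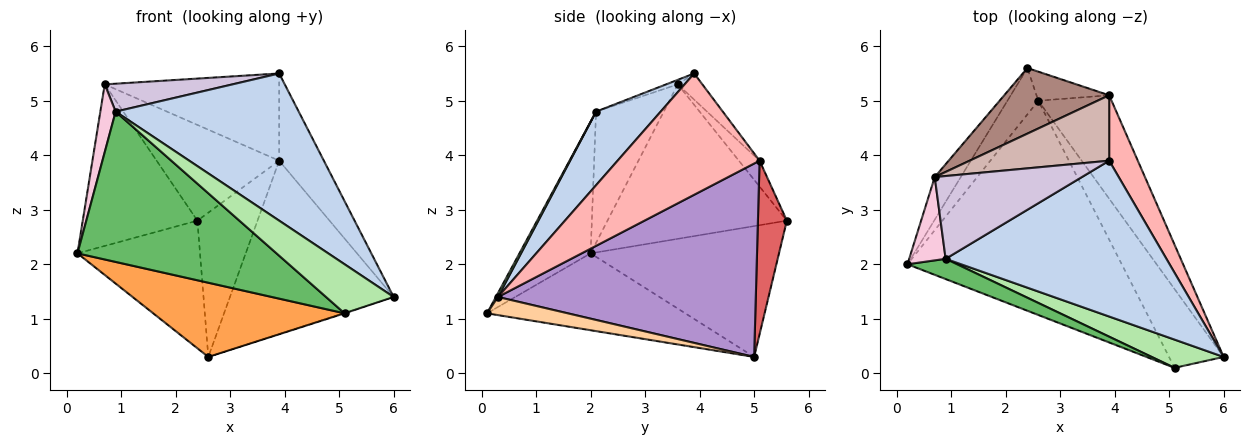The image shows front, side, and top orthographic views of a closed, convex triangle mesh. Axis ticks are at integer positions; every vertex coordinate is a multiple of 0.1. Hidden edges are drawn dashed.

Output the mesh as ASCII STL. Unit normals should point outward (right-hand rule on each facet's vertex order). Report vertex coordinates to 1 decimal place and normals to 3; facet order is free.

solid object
 facet normal -0.822 0.535 -0.194
  outer loop
   vertex 2.6 5.0 0.3
   vertex 0.2 2.0 2.2
   vertex 2.4 5.6 2.8
  endloop
 endfacet
 facet normal 0.236 -0.667 0.707
  outer loop
   vertex 0.9 2.1 4.8
   vertex 6.0 0.3 1.4
   vertex 3.9 3.9 5.5
  endloop
 endfacet
 facet normal -0.321 -0.310 -0.895
  outer loop
   vertex 5.1 0.1 1.1
   vertex 0.2 2.0 2.2
   vertex 2.6 5.0 0.3
  endloop
 endfacet
 facet normal 0.315 0.006 -0.949
  outer loop
   vertex 5.1 0.1 1.1
   vertex 2.6 5.0 0.3
   vertex 6.0 0.3 1.4
  endloop
 endfacet
 facet normal -0.334 -0.934 0.126
  outer loop
   vertex 5.1 0.1 1.1
   vertex 0.9 2.1 4.8
   vertex 0.2 2.0 2.2
  endloop
 endfacet
 facet normal 0.026 -0.867 0.498
  outer loop
   vertex 5.1 0.1 1.1
   vertex 6.0 0.3 1.4
   vertex 0.9 2.1 4.8
  endloop
 endfacet
 facet normal 0.427 0.887 -0.179
  outer loop
   vertex 3.9 5.1 3.9
   vertex 2.6 5.0 0.3
   vertex 2.4 5.6 2.8
  endloop
 endfacet
 facet normal 0.931 0.293 0.220
  outer loop
   vertex 3.9 5.1 3.9
   vertex 3.9 3.9 5.5
   vertex 6.0 0.3 1.4
  endloop
 endfacet
 facet normal 0.804 0.510 -0.305
  outer loop
   vertex 3.9 5.1 3.9
   vertex 6.0 0.3 1.4
   vertex 2.6 5.0 0.3
  endloop
 endfacet
 facet normal -0.029 -0.320 0.947
  outer loop
   vertex 0.7 3.6 5.3
   vertex 0.9 2.1 4.8
   vertex 3.9 3.9 5.5
  endloop
 endfacet
 facet normal -0.138 0.817 0.560
  outer loop
   vertex 0.7 3.6 5.3
   vertex 3.9 5.1 3.9
   vertex 2.4 5.6 2.8
  endloop
 endfacet
 facet normal -0.112 0.795 0.596
  outer loop
   vertex 0.7 3.6 5.3
   vertex 3.9 3.9 5.5
   vertex 3.9 5.1 3.9
  endloop
 endfacet
 facet normal -0.834 0.533 -0.141
  outer loop
   vertex 0.7 3.6 5.3
   vertex 2.4 5.6 2.8
   vertex 0.2 2.0 2.2
  endloop
 endfacet
 facet normal -0.941 -0.213 0.262
  outer loop
   vertex 0.7 3.6 5.3
   vertex 0.2 2.0 2.2
   vertex 0.9 2.1 4.8
  endloop
 endfacet
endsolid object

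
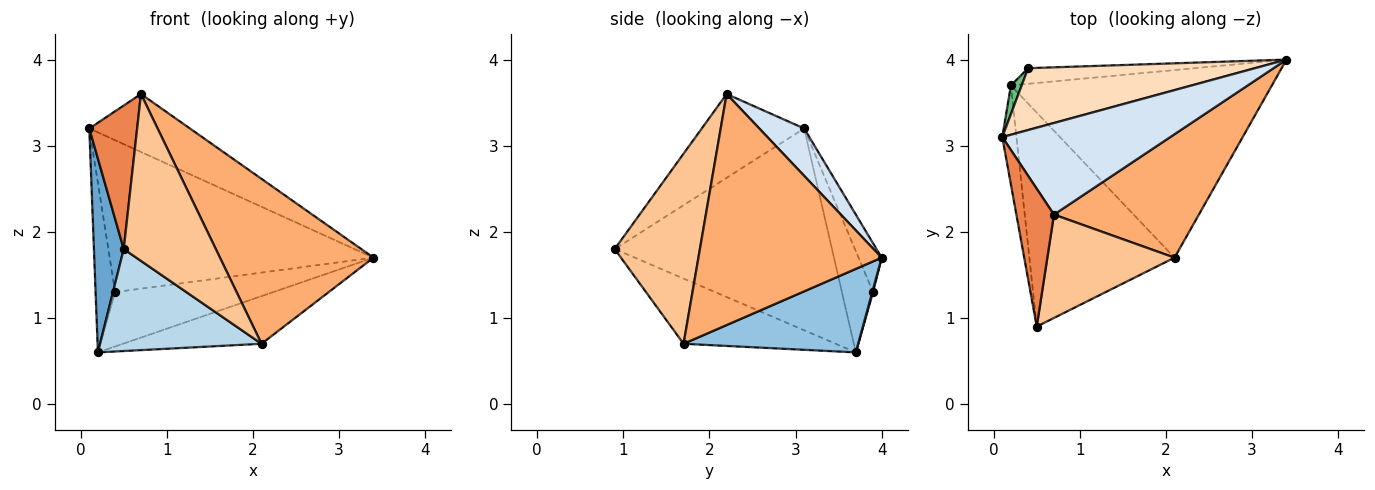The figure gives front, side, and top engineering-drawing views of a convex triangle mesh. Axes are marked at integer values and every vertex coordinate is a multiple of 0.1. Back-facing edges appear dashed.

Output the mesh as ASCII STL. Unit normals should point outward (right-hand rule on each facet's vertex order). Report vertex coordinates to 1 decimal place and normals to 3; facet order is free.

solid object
 facet normal -0.988 -0.136 -0.069
  outer loop
   vertex 0.2 3.7 0.6
   vertex 0.5 0.9 1.8
   vertex 0.1 3.1 3.2
  endloop
 endfacet
 facet normal 0.296 0.235 -0.926
  outer loop
   vertex 2.1 1.7 0.7
   vertex 0.2 3.7 0.6
   vertex 3.4 4.0 1.7
  endloop
 endfacet
 facet normal -0.376 -0.399 -0.837
  outer loop
   vertex 2.1 1.7 0.7
   vertex 0.5 0.9 1.8
   vertex 0.2 3.7 0.6
  endloop
 endfacet
 facet normal 0.232 0.520 0.822
  outer loop
   vertex 0.7 2.2 3.6
   vertex 3.4 4.0 1.7
   vertex 0.1 3.1 3.2
  endloop
 endfacet
 facet normal -0.839 -0.392 0.377
  outer loop
   vertex 0.7 2.2 3.6
   vertex 0.1 3.1 3.2
   vertex 0.5 0.9 1.8
  endloop
 endfacet
 facet normal 0.691 -0.579 0.433
  outer loop
   vertex 0.7 2.2 3.6
   vertex 2.1 1.7 0.7
   vertex 3.4 4.0 1.7
  endloop
 endfacet
 facet normal 0.618 -0.668 0.414
  outer loop
   vertex 0.7 2.2 3.6
   vertex 0.5 0.9 1.8
   vertex 2.1 1.7 0.7
  endloop
 endfacet
 facet normal -0.081 0.923 0.376
  outer loop
   vertex 0.4 3.9 1.3
   vertex 0.1 3.1 3.2
   vertex 3.4 4.0 1.7
  endloop
 endfacet
 facet normal -0.844 0.529 0.090
  outer loop
   vertex 0.4 3.9 1.3
   vertex 0.2 3.7 0.6
   vertex 0.1 3.1 3.2
  endloop
 endfacet
 facet normal 0.005 0.961 -0.276
  outer loop
   vertex 0.4 3.9 1.3
   vertex 3.4 4.0 1.7
   vertex 0.2 3.7 0.6
  endloop
 endfacet
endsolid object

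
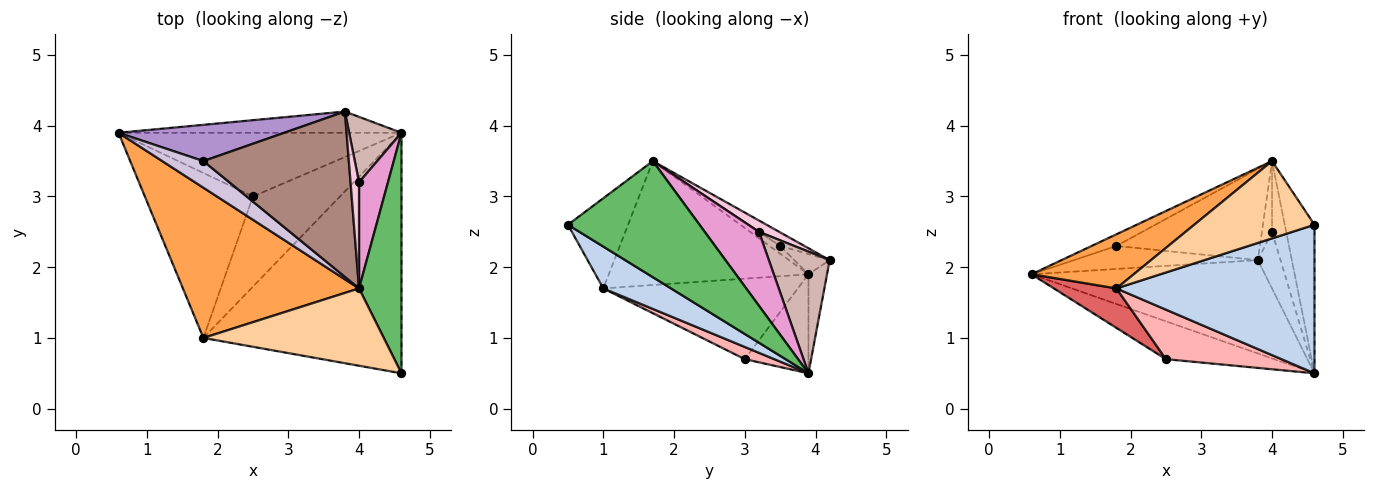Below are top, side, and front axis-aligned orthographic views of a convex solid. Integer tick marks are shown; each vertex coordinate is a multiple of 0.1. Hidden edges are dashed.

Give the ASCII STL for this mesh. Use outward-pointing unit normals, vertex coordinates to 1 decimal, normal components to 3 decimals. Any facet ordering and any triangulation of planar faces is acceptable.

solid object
 facet normal -0.077 0.972 -0.221
  outer loop
   vertex 3.8 4.2 2.1
   vertex 4.6 3.9 0.5
   vertex 0.6 3.9 1.9
  endloop
 endfacet
 facet normal 0.177 -0.517 -0.837
  outer loop
   vertex 1.8 1.0 1.7
   vertex 4.6 3.9 0.5
   vertex 4.6 0.5 2.6
  endloop
 endfacet
 facet normal -0.552 -0.283 0.785
  outer loop
   vertex 4.0 1.7 3.5
   vertex 0.6 3.9 1.9
   vertex 1.8 1.0 1.7
  endloop
 endfacet
 facet normal -0.333 -0.667 0.667
  outer loop
   vertex 4.0 1.7 3.5
   vertex 1.8 1.0 1.7
   vertex 4.6 0.5 2.6
  endloop
 endfacet
 facet normal 0.919 0.207 0.336
  outer loop
   vertex 4.0 1.7 3.5
   vertex 4.6 0.5 2.6
   vertex 4.6 3.9 0.5
  endloop
 endfacet
 facet normal -0.288 0.489 -0.823
  outer loop
   vertex 2.5 3.0 0.7
   vertex 0.6 3.9 1.9
   vertex 4.6 3.9 0.5
  endloop
 endfacet
 facet normal -0.587 -0.188 -0.788
  outer loop
   vertex 2.5 3.0 0.7
   vertex 1.8 1.0 1.7
   vertex 0.6 3.9 1.9
  endloop
 endfacet
 facet normal 0.122 -0.478 -0.870
  outer loop
   vertex 2.5 3.0 0.7
   vertex 4.6 3.9 0.5
   vertex 1.8 1.0 1.7
  endloop
 endfacet
 facet normal -0.102 0.533 0.840
  outer loop
   vertex 1.8 3.5 2.3
   vertex 3.8 4.2 2.1
   vertex 0.6 3.9 1.9
  endloop
 endfacet
 facet normal -0.169 0.395 0.903
  outer loop
   vertex 1.8 3.5 2.3
   vertex 0.6 3.9 1.9
   vertex 4.0 1.7 3.5
  endloop
 endfacet
 facet normal -0.081 0.482 0.872
  outer loop
   vertex 1.8 3.5 2.3
   vertex 4.0 1.7 3.5
   vertex 3.8 4.2 2.1
  endloop
 endfacet
 facet normal 0.869 0.323 0.374
  outer loop
   vertex 4.0 3.2 2.5
   vertex 4.6 3.9 0.5
   vertex 3.8 4.2 2.1
  endloop
 endfacet
 facet normal 0.905 0.236 0.354
  outer loop
   vertex 4.0 3.2 2.5
   vertex 4.0 1.7 3.5
   vertex 4.6 3.9 0.5
  endloop
 endfacet
 facet normal 0.743 0.371 0.557
  outer loop
   vertex 4.0 3.2 2.5
   vertex 3.8 4.2 2.1
   vertex 4.0 1.7 3.5
  endloop
 endfacet
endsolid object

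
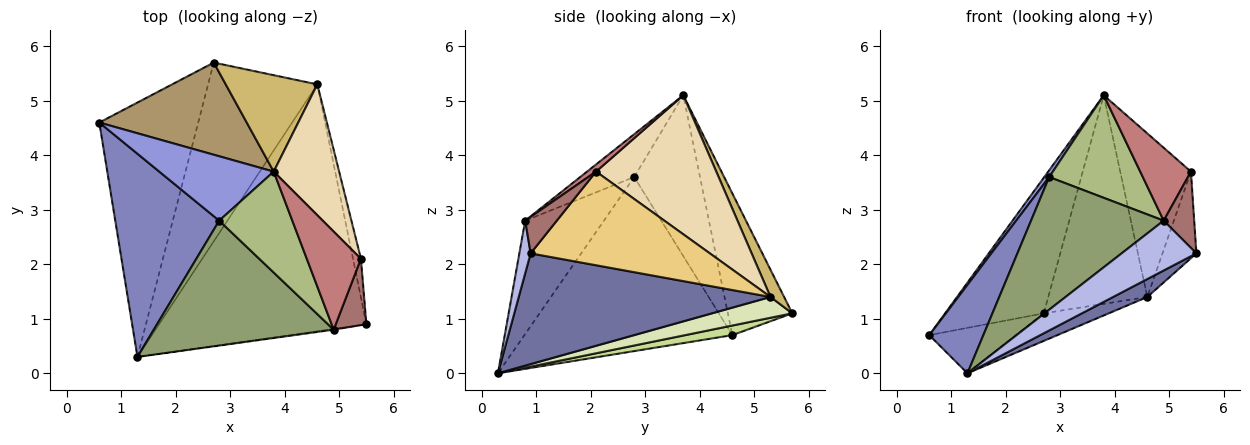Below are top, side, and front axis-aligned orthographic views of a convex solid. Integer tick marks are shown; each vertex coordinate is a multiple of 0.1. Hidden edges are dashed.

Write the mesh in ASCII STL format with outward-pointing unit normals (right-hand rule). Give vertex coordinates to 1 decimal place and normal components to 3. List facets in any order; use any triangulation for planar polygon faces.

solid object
 facet normal 0.470 -0.064 -0.880
  outer loop
   vertex 4.6 5.3 1.4
   vertex 5.5 0.9 2.2
   vertex 1.3 0.3 0.0
  endloop
 endfacet
 facet normal -0.838 -0.218 0.500
  outer loop
   vertex 2.8 2.8 3.6
   vertex 0.6 4.6 0.7
   vertex 1.3 0.3 0.0
  endloop
 endfacet
 facet normal -0.813 -0.061 0.579
  outer loop
   vertex 2.8 2.8 3.6
   vertex 3.8 3.7 5.1
   vertex 0.6 4.6 0.7
  endloop
 endfacet
 facet normal 0.149 -0.989 -0.015
  outer loop
   vertex 4.9 0.8 2.8
   vertex 1.3 0.3 0.0
   vertex 5.5 0.9 2.2
  endloop
 endfacet
 facet normal -0.397 -0.668 0.629
  outer loop
   vertex 4.9 0.8 2.8
   vertex 2.8 2.8 3.6
   vertex 1.3 0.3 0.0
  endloop
 endfacet
 facet normal -0.380 -0.659 0.649
  outer loop
   vertex 4.9 0.8 2.8
   vertex 3.8 3.7 5.1
   vertex 2.8 2.8 3.6
  endloop
 endfacet
 facet normal 0.095 0.175 -0.980
  outer loop
   vertex 2.7 5.7 1.1
   vertex 1.3 0.3 0.0
   vertex 0.6 4.6 0.7
  endloop
 endfacet
 facet normal 0.185 0.150 -0.971
  outer loop
   vertex 2.7 5.7 1.1
   vertex 4.6 5.3 1.4
   vertex 1.3 0.3 0.0
  endloop
 endfacet
 facet normal -0.475 0.728 0.495
  outer loop
   vertex 2.7 5.7 1.1
   vertex 0.6 4.6 0.7
   vertex 3.8 3.7 5.1
  endloop
 endfacet
 facet normal 0.124 0.901 0.416
  outer loop
   vertex 2.7 5.7 1.1
   vertex 3.8 3.7 5.1
   vertex 4.6 5.3 1.4
  endloop
 endfacet
 facet normal 0.979 0.185 -0.083
  outer loop
   vertex 5.4 2.1 3.7
   vertex 5.5 0.9 2.2
   vertex 4.6 5.3 1.4
  endloop
 endfacet
 facet normal 0.799 0.470 0.376
  outer loop
   vertex 5.4 2.1 3.7
   vertex 4.6 5.3 1.4
   vertex 3.8 3.7 5.1
  endloop
 endfacet
 facet normal 0.616 -0.595 0.517
  outer loop
   vertex 5.4 2.1 3.7
   vertex 4.9 0.8 2.8
   vertex 5.5 0.9 2.2
  endloop
 endfacet
 facet normal 0.105 -0.593 0.798
  outer loop
   vertex 5.4 2.1 3.7
   vertex 3.8 3.7 5.1
   vertex 4.9 0.8 2.8
  endloop
 endfacet
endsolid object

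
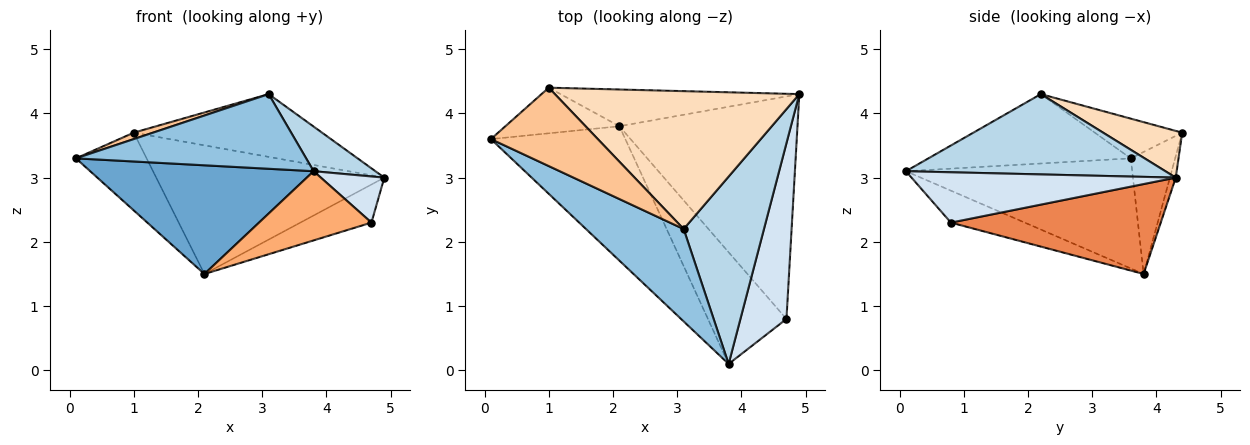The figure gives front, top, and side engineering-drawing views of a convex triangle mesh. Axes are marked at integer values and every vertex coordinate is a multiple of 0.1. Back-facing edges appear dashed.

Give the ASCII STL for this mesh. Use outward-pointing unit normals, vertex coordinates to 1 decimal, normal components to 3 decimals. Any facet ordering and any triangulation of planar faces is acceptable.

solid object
 facet normal -0.537 -0.530 -0.656
  outer loop
   vertex 2.1 3.8 1.5
   vertex 3.8 0.1 3.1
   vertex 0.1 3.6 3.3
  endloop
 endfacet
 facet normal -0.484 -0.550 0.681
  outer loop
   vertex 3.1 2.2 4.3
   vertex 0.1 3.6 3.3
   vertex 3.8 0.1 3.1
  endloop
 endfacet
 facet normal 0.697 -0.166 0.697
  outer loop
   vertex 3.1 2.2 4.3
   vertex 3.8 0.1 3.1
   vertex 4.9 4.3 3.0
  endloop
 endfacet
 facet normal 0.726 -0.174 0.665
  outer loop
   vertex 4.7 0.8 2.3
   vertex 4.9 4.3 3.0
   vertex 3.8 0.1 3.1
  endloop
 endfacet
 facet normal 0.446 0.151 -0.882
  outer loop
   vertex 4.7 0.8 2.3
   vertex 2.1 3.8 1.5
   vertex 4.9 4.3 3.0
  endloop
 endfacet
 facet normal -0.327 -0.498 -0.803
  outer loop
   vertex 4.7 0.8 2.3
   vertex 3.8 0.1 3.1
   vertex 2.1 3.8 1.5
  endloop
 endfacet
 facet normal -0.347 -0.077 0.935
  outer loop
   vertex 1.0 4.4 3.7
   vertex 0.1 3.6 3.3
   vertex 3.1 2.2 4.3
  endloop
 endfacet
 facet normal 0.171 0.408 0.897
  outer loop
   vertex 1.0 4.4 3.7
   vertex 3.1 2.2 4.3
   vertex 4.9 4.3 3.0
  endloop
 endfacet
 facet normal -0.476 0.758 -0.445
  outer loop
   vertex 1.0 4.4 3.7
   vertex 2.1 3.8 1.5
   vertex 0.1 3.6 3.3
  endloop
 endfacet
 facet normal -0.025 0.961 -0.274
  outer loop
   vertex 1.0 4.4 3.7
   vertex 4.9 4.3 3.0
   vertex 2.1 3.8 1.5
  endloop
 endfacet
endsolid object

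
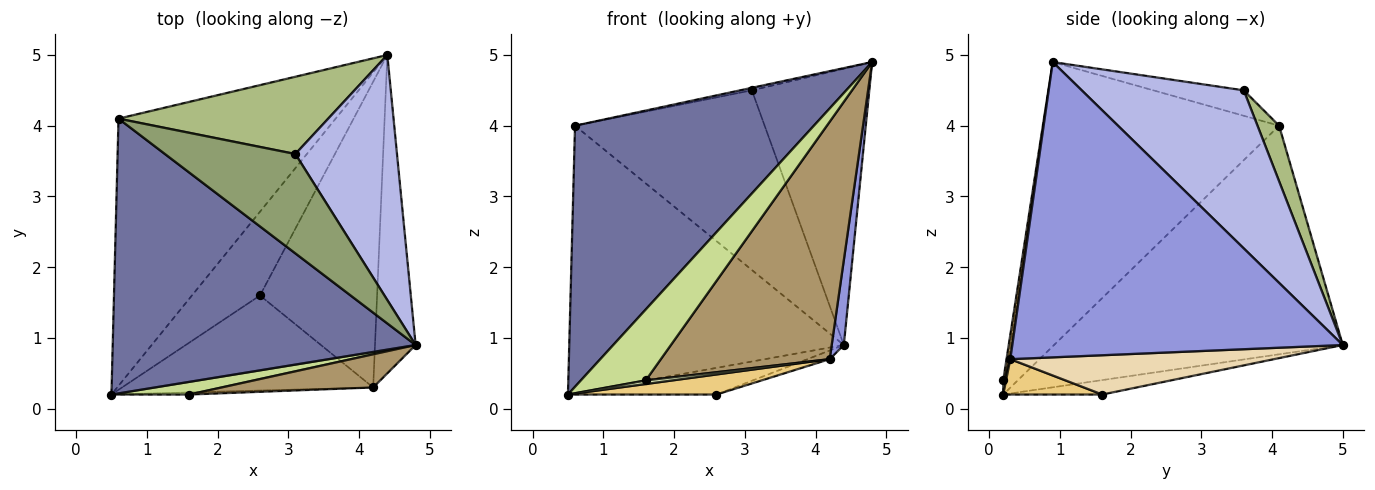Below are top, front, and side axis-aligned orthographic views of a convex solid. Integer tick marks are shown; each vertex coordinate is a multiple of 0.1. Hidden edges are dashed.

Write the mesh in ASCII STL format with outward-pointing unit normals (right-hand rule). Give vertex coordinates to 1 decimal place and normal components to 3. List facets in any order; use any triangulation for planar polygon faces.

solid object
 facet normal -0.562 -0.570 0.599
  outer loop
   vertex 0.6 4.1 4.0
   vertex 0.5 0.2 0.2
   vertex 4.8 0.9 4.9
  endloop
 endfacet
 facet normal -0.597 0.568 -0.567
  outer loop
   vertex 0.6 4.1 4.0
   vertex 4.4 5.0 0.9
   vertex 0.5 0.2 0.2
  endloop
 endfacet
 facet normal 0.990 -0.036 -0.136
  outer loop
   vertex 4.2 0.3 0.7
   vertex 4.4 5.0 0.9
   vertex 4.8 0.9 4.9
  endloop
 endfacet
 facet normal 0.718 0.521 0.462
  outer loop
   vertex 3.1 3.6 4.5
   vertex 4.8 0.9 4.9
   vertex 4.4 5.0 0.9
  endloop
 endfacet
 facet normal -0.191 0.025 0.981
  outer loop
   vertex 3.1 3.6 4.5
   vertex 0.6 4.1 4.0
   vertex 4.8 0.9 4.9
  endloop
 endfacet
 facet normal 0.104 0.914 0.393
  outer loop
   vertex 3.1 3.6 4.5
   vertex 4.4 5.0 0.9
   vertex 0.6 4.1 4.0
  endloop
 endfacet
 facet normal -0.032 -0.984 0.176
  outer loop
   vertex 1.6 0.2 0.4
   vertex 4.8 0.9 4.9
   vertex 0.5 0.2 0.2
  endloop
 endfacet
 facet normal 0.091 -0.862 -0.499
  outer loop
   vertex 1.6 0.2 0.4
   vertex 0.5 0.2 0.2
   vertex 4.2 0.3 0.7
  endloop
 endfacet
 facet normal 0.022 -0.990 0.138
  outer loop
   vertex 1.6 0.2 0.4
   vertex 4.2 0.3 0.7
   vertex 4.8 0.9 4.9
  endloop
 endfacet
 facet normal -0.198 0.297 -0.934
  outer loop
   vertex 2.6 1.6 0.2
   vertex 0.5 0.2 0.2
   vertex 4.4 5.0 0.9
  endloop
 endfacet
 facet normal 0.137 -0.205 -0.969
  outer loop
   vertex 2.6 1.6 0.2
   vertex 4.2 0.3 0.7
   vertex 0.5 0.2 0.2
  endloop
 endfacet
 facet normal 0.318 0.027 -0.948
  outer loop
   vertex 2.6 1.6 0.2
   vertex 4.4 5.0 0.9
   vertex 4.2 0.3 0.7
  endloop
 endfacet
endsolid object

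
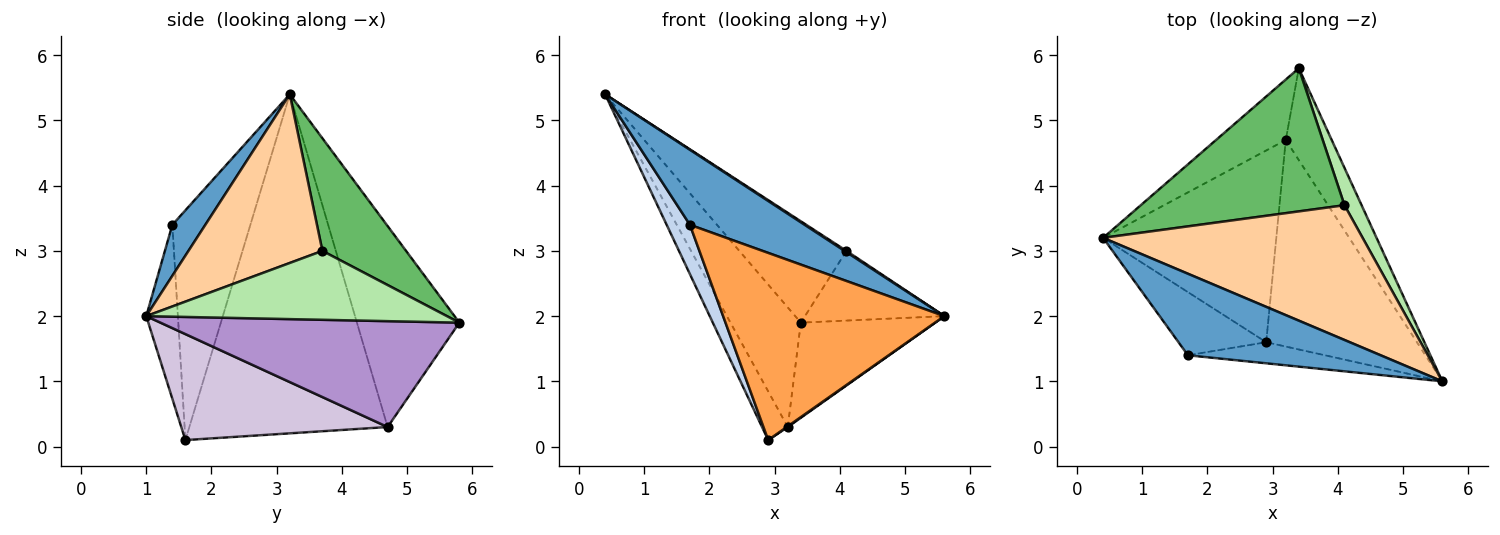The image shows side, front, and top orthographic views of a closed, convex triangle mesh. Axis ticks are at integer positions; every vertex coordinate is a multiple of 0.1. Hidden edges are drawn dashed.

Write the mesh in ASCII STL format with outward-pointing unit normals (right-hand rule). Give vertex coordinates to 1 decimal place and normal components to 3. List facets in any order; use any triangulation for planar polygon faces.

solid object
 facet normal 0.191 -0.665 0.722
  outer loop
   vertex 1.7 1.4 3.4
   vertex 5.6 1.0 2.0
   vertex 0.4 3.2 5.4
  endloop
 endfacet
 facet normal -0.900 -0.268 -0.344
  outer loop
   vertex 1.7 1.4 3.4
   vertex 0.4 3.2 5.4
   vertex 2.9 1.6 0.1
  endloop
 endfacet
 facet normal -0.141 -0.984 -0.111
  outer loop
   vertex 1.7 1.4 3.4
   vertex 2.9 1.6 0.1
   vertex 5.6 1.0 2.0
  endloop
 endfacet
 facet normal 0.545 -0.008 0.838
  outer loop
   vertex 4.1 3.7 3.0
   vertex 0.4 3.2 5.4
   vertex 5.6 1.0 2.0
  endloop
 endfacet
 facet normal 0.411 0.527 0.744
  outer loop
   vertex 4.1 3.7 3.0
   vertex 3.4 5.8 1.9
   vertex 0.4 3.2 5.4
  endloop
 endfacet
 facet normal 0.885 0.410 0.220
  outer loop
   vertex 4.1 3.7 3.0
   vertex 5.6 1.0 2.0
   vertex 3.4 5.8 1.9
  endloop
 endfacet
 facet normal -0.793 0.544 -0.275
  outer loop
   vertex 3.2 4.7 0.3
   vertex 0.4 3.2 5.4
   vertex 3.4 5.8 1.9
  endloop
 endfacet
 facet normal -0.885 0.115 -0.452
  outer loop
   vertex 3.2 4.7 0.3
   vertex 2.9 1.6 0.1
   vertex 0.4 3.2 5.4
  endloop
 endfacet
 facet normal 0.848 0.381 -0.368
  outer loop
   vertex 3.2 4.7 0.3
   vertex 3.4 5.8 1.9
   vertex 5.6 1.0 2.0
  endloop
 endfacet
 facet normal 0.575 -0.003 -0.818
  outer loop
   vertex 3.2 4.7 0.3
   vertex 5.6 1.0 2.0
   vertex 2.9 1.6 0.1
  endloop
 endfacet
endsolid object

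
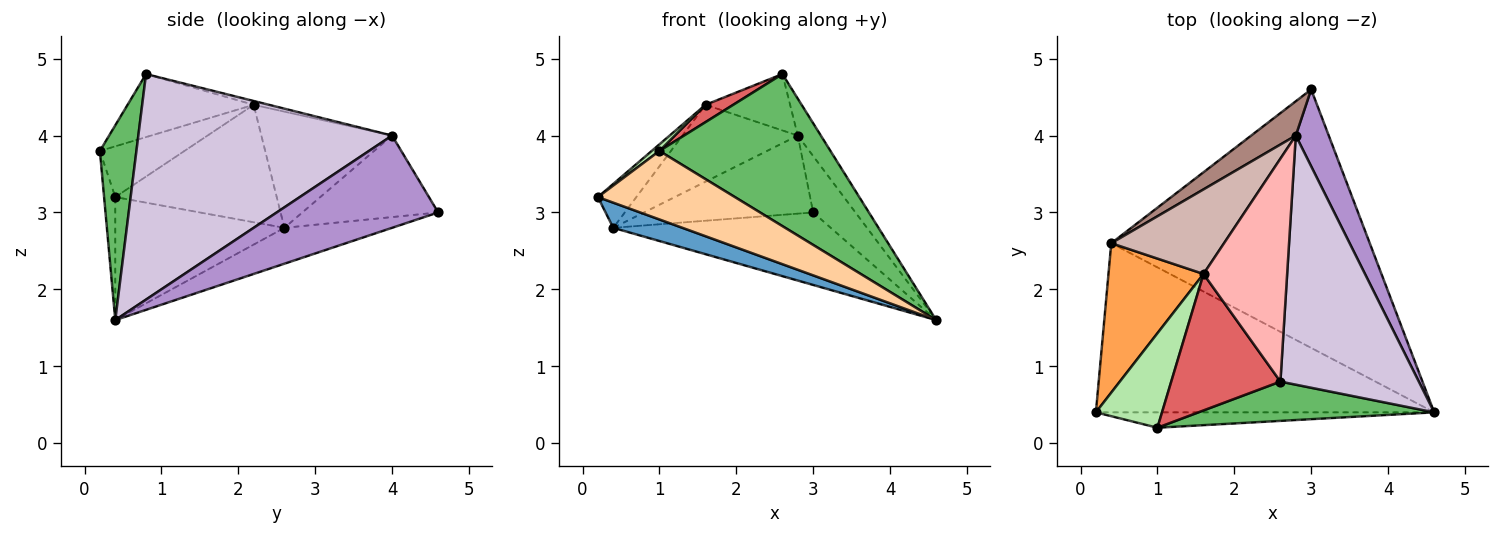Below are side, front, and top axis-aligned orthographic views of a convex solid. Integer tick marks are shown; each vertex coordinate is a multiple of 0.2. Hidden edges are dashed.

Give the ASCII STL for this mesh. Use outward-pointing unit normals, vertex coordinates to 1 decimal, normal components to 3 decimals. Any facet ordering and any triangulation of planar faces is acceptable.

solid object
 facet normal -0.338 -0.138 -0.931
  outer loop
   vertex 0.4 2.6 2.8
   vertex 4.6 0.4 1.6
   vertex 0.2 0.4 3.2
  endloop
 endfacet
 facet normal -0.132 0.268 -0.954
  outer loop
   vertex 0.4 2.6 2.8
   vertex 3.0 4.6 3.0
   vertex 4.6 0.4 1.6
  endloop
 endfacet
 facet normal -0.764 0.182 0.619
  outer loop
   vertex 0.4 2.6 2.8
   vertex 0.2 0.4 3.2
   vertex 1.6 2.2 4.4
  endloop
 endfacet
 facet normal -0.079 -0.973 -0.218
  outer loop
   vertex 1.0 0.2 3.8
   vertex 0.2 0.4 3.2
   vertex 4.6 0.4 1.6
  endloop
 endfacet
 facet normal 0.202 -0.948 0.245
  outer loop
   vertex 1.0 0.2 3.8
   vertex 4.6 0.4 1.6
   vertex 2.6 0.8 4.8
  endloop
 endfacet
 facet normal -0.608 -0.055 0.792
  outer loop
   vertex 1.0 0.2 3.8
   vertex 1.6 2.2 4.4
   vertex 0.2 0.4 3.2
  endloop
 endfacet
 facet normal -0.497 -0.109 0.861
  outer loop
   vertex 1.0 0.2 3.8
   vertex 2.6 0.8 4.8
   vertex 1.6 2.2 4.4
  endloop
 endfacet
 facet normal -0.045 0.245 0.969
  outer loop
   vertex 2.8 4.0 4.0
   vertex 1.6 2.2 4.4
   vertex 2.6 0.8 4.8
  endloop
 endfacet
 facet normal 0.914 0.239 0.327
  outer loop
   vertex 2.8 4.0 4.0
   vertex 4.6 0.4 1.6
   vertex 3.0 4.6 3.0
  endloop
 endfacet
 facet normal 0.850 0.077 0.521
  outer loop
   vertex 2.8 4.0 4.0
   vertex 2.6 0.8 4.8
   vertex 4.6 0.4 1.6
  endloop
 endfacet
 facet normal -0.592 0.738 0.324
  outer loop
   vertex 2.8 4.0 4.0
   vertex 3.0 4.6 3.0
   vertex 0.4 2.6 2.8
  endloop
 endfacet
 facet normal -0.606 0.535 0.588
  outer loop
   vertex 2.8 4.0 4.0
   vertex 0.4 2.6 2.8
   vertex 1.6 2.2 4.4
  endloop
 endfacet
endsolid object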